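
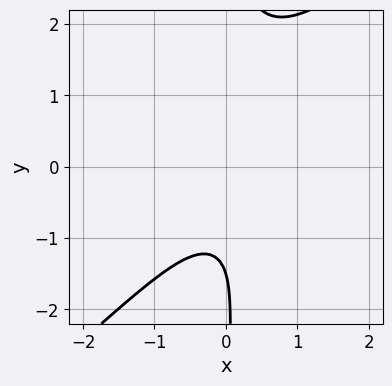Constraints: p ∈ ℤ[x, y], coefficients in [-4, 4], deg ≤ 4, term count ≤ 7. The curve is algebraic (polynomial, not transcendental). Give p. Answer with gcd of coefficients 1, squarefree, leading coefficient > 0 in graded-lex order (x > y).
2*x^2*y^2 - 2*x*y^3 + 3*x^2 + 2*y + 3

1. deg p = 4. A generic line meets the curve in up to 4 points.
2. From the axis intercepts and sections: it misses every integer gridline on the x-axis.
3. These observations pin down the coefficients.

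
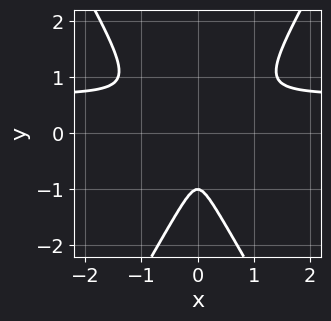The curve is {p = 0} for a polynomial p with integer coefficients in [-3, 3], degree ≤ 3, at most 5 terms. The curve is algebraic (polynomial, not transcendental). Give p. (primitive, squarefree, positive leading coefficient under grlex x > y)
(a) The degree is 3 — a generic line meets the curve in up to 3 points.
(b) Symmetries: it's symmetric under x → −x, forcing even powers of x.
(c) Reading off the gridlines: one y-axis crossing is at y = -1.
(d) Putting this together gives p.

3*x^2*y - y^3 - 2*x^2 - y^2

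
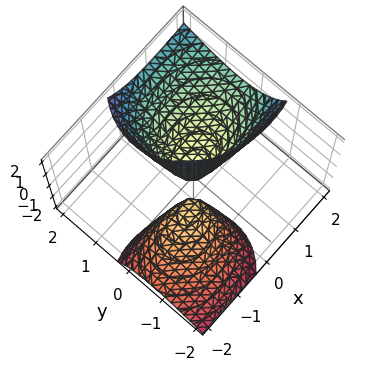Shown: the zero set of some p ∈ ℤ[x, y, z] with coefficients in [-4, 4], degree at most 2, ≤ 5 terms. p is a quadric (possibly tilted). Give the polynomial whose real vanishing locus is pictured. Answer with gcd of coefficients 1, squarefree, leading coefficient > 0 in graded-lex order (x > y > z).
2*x^2 - 3*x*z + 3*y^2 - 3*y*z - z

First, there are 2 components. Treating them together as one polynomial.
Then, the degree is 2 — no degree-1 surface has this shape.
Then, checking where it meets the axes: it meets the x-axis at x = 0 (among the integer gridlines); one y-axis crossing is at y = 0.
Finally, matching integer coefficients to the picture gives p.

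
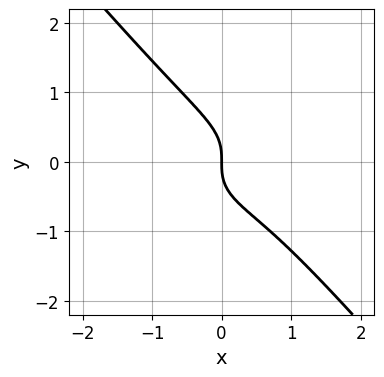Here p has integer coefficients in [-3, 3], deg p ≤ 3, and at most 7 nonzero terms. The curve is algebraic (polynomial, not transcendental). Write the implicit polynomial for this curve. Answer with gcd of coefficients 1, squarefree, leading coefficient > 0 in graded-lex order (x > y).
(a) deg p = 3.
(b) From the visible intercepts: one x-axis crossing is at x = 0; it crosses the y-axis at the gridline y = 0.
(c) These observations pin down the coefficients.

2*x^3 + 2*x*y^2 + 3*y^3 - x^2 + 2*x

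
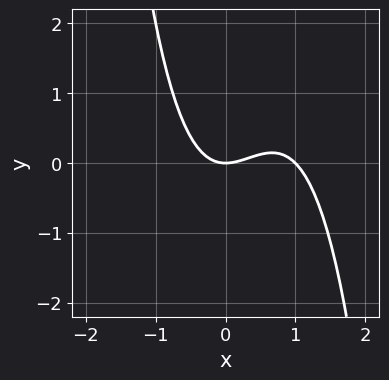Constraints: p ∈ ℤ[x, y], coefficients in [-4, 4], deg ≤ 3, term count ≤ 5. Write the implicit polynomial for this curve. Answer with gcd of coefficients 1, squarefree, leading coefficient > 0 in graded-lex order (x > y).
x^3 - x^2 + y

1. The degree is 3 — no degree-2 curve has this shape.
2. Observable constraints: among the integer gridlines, it crosses the x-axis at x ∈ {0, 1}; it crosses the y-axis at the gridline y = 0.
3. Putting this together gives p.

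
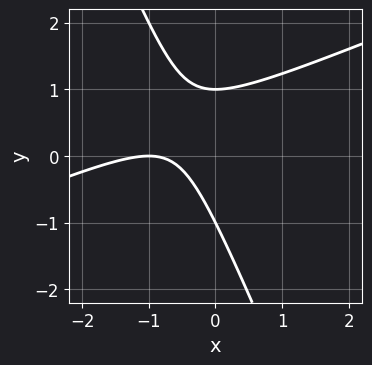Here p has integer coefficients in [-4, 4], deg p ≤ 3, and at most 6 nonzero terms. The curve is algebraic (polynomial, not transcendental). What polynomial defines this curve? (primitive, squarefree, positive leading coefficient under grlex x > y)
x^2 - 2*x*y - y^2 + 2*x + 1

First, the degree is 2 — no degree-1 curve has this shape.
Next, reading off the gridlines: it crosses the x-axis at the gridline x = -1; the y-axis gridline crossings are at y ∈ {-1, 1}.
Finally, putting this together gives p.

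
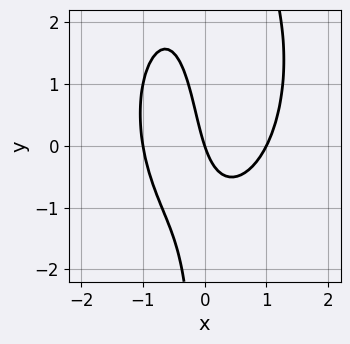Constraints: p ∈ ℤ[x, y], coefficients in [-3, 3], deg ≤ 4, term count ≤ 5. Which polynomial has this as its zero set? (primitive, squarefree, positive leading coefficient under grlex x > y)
3*x^3 + x*y^2 - 2*x*y - 3*x - y

(a) deg p = 3. The shape is more complex than any degree-2 curve.
(b) Reading off the gridlines: among the integer gridlines, it crosses the x-axis at x ∈ {-1, 0, 1}; one y-axis crossing is at y = 0.
(c) Assembling these constraints gives the stated polynomial.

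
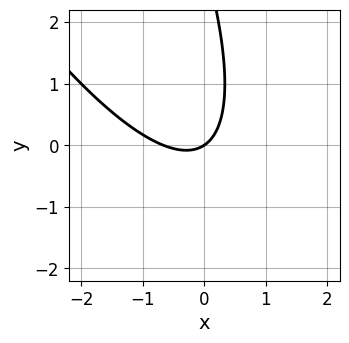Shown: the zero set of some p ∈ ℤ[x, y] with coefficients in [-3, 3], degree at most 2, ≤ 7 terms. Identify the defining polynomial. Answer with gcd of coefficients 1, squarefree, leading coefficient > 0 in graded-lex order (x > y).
First, deg p = 2.
Then, reading off the gridlines: it crosses the x-axis at the gridline x = 0; it meets the y-axis at y = 0 (among the integer gridlines).
Finally, putting this together gives p.

3*x^2 + 3*x*y + y^2 + 2*x - 3*y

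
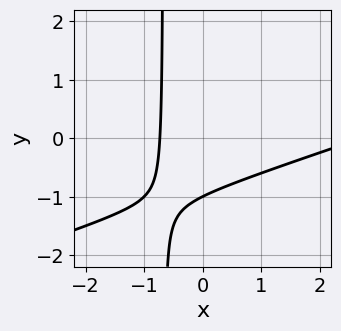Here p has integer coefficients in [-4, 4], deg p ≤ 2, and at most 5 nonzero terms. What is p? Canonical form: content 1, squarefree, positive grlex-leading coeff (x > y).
(a) deg p = 2.
(b) Observable constraints: it crosses the y-axis at the gridline y = -1.
(c) Matching integer coefficients to the picture gives p.

x^2 - 3*x*y - 2*x - 2*y - 2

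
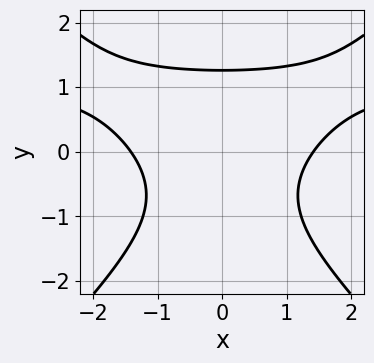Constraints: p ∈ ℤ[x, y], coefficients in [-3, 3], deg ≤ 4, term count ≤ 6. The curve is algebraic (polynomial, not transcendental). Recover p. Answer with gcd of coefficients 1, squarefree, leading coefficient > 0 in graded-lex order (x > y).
x^2*y - y^3 - x^2 + 2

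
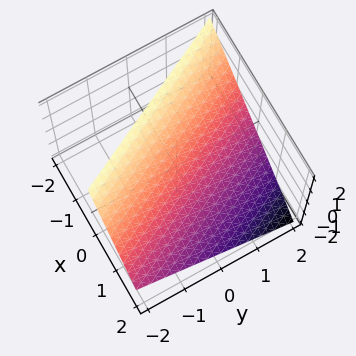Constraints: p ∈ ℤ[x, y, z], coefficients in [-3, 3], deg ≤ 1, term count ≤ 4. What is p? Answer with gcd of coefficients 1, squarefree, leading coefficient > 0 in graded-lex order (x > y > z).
First, degree: every cross-section is a straight line — this is a plane, so deg p = 1.
Next, against the integer gridlines: one y-axis crossing is at y = 2; it meets the x-axis at x = 1 (among the integer gridlines); it meets the z-axis at z = 1 (among the integer gridlines).
Finally, these observations pin down the coefficients.

2*x + y + 2*z - 2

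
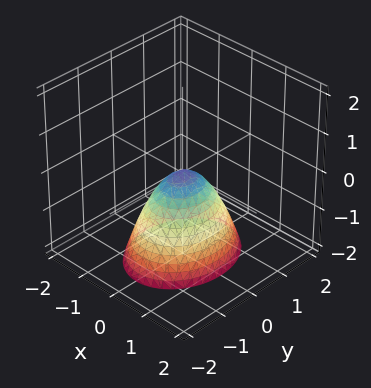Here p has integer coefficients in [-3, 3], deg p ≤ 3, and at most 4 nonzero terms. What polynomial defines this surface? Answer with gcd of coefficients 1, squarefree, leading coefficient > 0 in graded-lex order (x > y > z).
3*x^2 + 2*y^2 + 2*z

(a) Degree: a paraboloid; a quadric, so deg p = 2.
(b) Symmetries: the x ↦ −x reflection is a symmetry, so x appears only in even powers; it's symmetric under y → −y, forcing even powers of y.
(c) Checking where it meets the axes: it meets the y-axis at y = 0 (among the integer gridlines); it crosses the z-axis at the gridline z = 0.
(d) Fitting integer coefficients to these (and the overall shape) gives p.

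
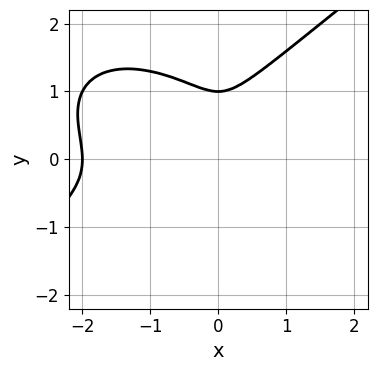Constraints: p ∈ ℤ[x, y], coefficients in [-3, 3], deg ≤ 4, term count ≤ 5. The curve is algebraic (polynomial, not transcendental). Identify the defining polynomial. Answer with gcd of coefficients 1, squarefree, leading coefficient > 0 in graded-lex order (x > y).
(a) Degree: a generic line meets the curve in up to 3 points, so deg p = 3.
(b) From the visible intercepts: it meets the y-axis at y = 1 (among the integer gridlines); it meets the x-axis at x = -2 (among the integer gridlines).
(c) These observations pin down the coefficients.

x^3 - 2*y^3 + 2*x^2 + 2*y^2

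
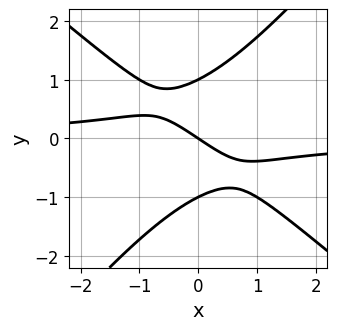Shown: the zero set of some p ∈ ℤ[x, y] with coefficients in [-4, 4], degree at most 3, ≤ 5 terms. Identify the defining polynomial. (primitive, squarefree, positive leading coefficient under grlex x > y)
3*x^2*y + x*y^2 - 3*y^3 + 2*x + 3*y

(a) deg p = 3.
(b) From the visible intercepts: it meets the x-axis at x = 0 (among the integer gridlines); among the integer gridlines, it crosses the y-axis at y ∈ {-1, 0, 1}.
(c) These observations pin down the coefficients.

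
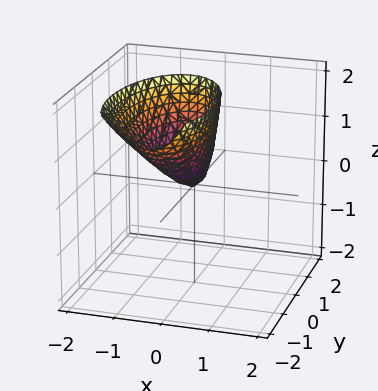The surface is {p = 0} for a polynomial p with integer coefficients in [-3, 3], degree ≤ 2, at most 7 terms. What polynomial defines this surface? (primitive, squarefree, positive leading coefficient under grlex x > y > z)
(a) Degree: a generic line meets the surface in up to 2 points, so deg p = 2.
(b) From the visible intercepts: one x-axis crossing is at x = 0; it crosses the y-axis at the gridline y = 0; it crosses the z-axis at the gridline z = 0.
(c) Putting this together gives p.

3*x^2 + x*z + y^2 + y*z - z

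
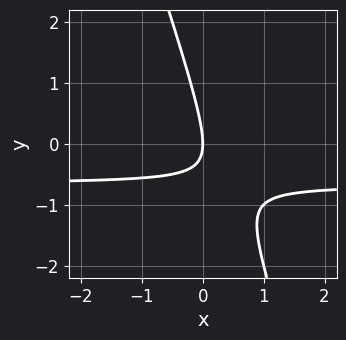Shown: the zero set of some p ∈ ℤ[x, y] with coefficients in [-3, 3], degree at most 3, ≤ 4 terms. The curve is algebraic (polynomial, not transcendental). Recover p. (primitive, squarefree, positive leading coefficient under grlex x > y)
(a) Degree: the shape is more complex than any degree-1 curve, so deg p = 2.
(b) From the visible intercepts: it meets the x-axis at x = 0 (among the integer gridlines); it crosses the y-axis at the gridline y = 0.
(c) The integer polynomial consistent with all of this is the stated p.

3*x*y + y^2 + 2*x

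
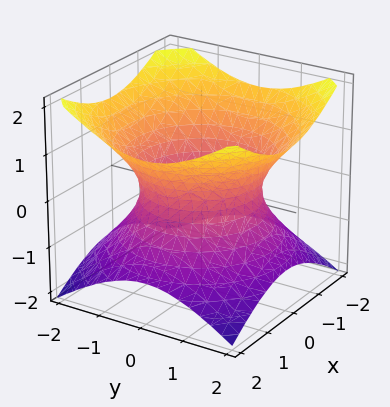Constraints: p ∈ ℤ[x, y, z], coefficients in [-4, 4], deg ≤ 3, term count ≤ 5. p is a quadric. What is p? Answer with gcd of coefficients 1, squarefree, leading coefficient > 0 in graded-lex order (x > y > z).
2*x^2 + 2*y^2 - 3*z^2 - 3

1. deg p = 2. One connected sheet with a waist; a quadric.
2. Symmetries: rotational symmetry about the z-axis ⇒ p depends on x, y only through x² + y²; it's symmetric under z → −z, forcing even powers of z.
3. Reading off the gridlines: a circular section at z = -1 has radius between 1 and 2; the surface avoids every integer z-axis point in the box.
4. Together with the visible shape, these determine p as stated.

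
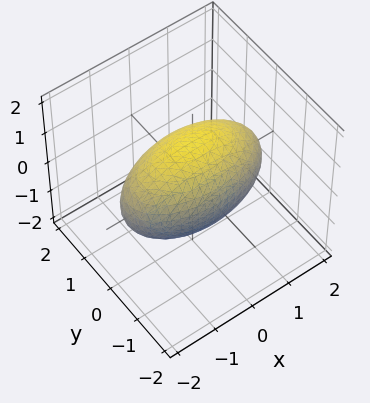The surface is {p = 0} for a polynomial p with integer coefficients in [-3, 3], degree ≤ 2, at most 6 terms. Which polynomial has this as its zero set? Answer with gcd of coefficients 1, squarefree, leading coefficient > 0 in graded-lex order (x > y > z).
1. The degree is 2 — a closed, bounded, convex surface; a quadric.
2. Symmetries: the y ↦ −y reflection is a symmetry, so y appears only in even powers; mirror symmetry x ↦ −x ⇒ only even powers of x; it's symmetric under z → −z, forcing even powers of z.
3. Checking where it meets the axes: among the integer gridlines, it crosses the y-axis at y ∈ {-1, 1}.
4. Putting this together gives p.

x^2 + 3*y^2 + 2*z^2 - 3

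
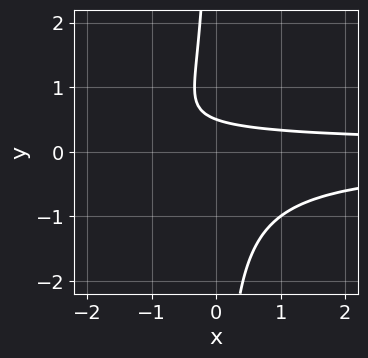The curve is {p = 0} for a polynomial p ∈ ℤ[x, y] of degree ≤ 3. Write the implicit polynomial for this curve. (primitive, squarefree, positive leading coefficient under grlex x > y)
3*x*y^2 + 2*y - 1

(a) The degree is 3 — a generic line meets the curve in up to 3 points.
(b) From the axis intercepts and sections: the curve avoids every integer x-axis point in the box.
(c) These observations pin down the coefficients.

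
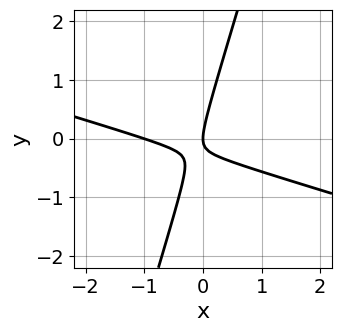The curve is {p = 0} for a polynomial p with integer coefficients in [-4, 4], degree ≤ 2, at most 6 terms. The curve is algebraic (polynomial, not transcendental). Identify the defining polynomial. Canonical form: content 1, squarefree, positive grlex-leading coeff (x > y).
1. Degree: no degree-1 curve has this shape, so deg p = 2.
2. Observable constraints: it crosses the y-axis at the gridline y = 0; among the integer gridlines, it crosses the x-axis at x ∈ {-1, 0}.
3. Matching integer coefficients to the picture gives p.

x^2 + 3*x*y - y^2 + x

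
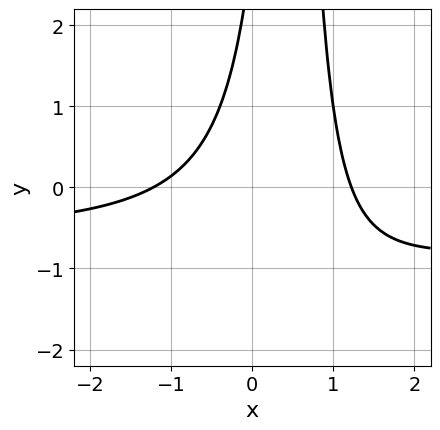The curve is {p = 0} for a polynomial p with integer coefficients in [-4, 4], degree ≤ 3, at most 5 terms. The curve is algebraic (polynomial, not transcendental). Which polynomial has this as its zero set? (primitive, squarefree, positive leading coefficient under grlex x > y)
3*x^2*y + 2*x^2 - 3*x*y + y - 3

Degree: a generic line meets the curve in up to 3 points, so deg p = 3.
Observable constraints: no y-intercept at any integer in the box.
Assembling these constraints gives the stated polynomial.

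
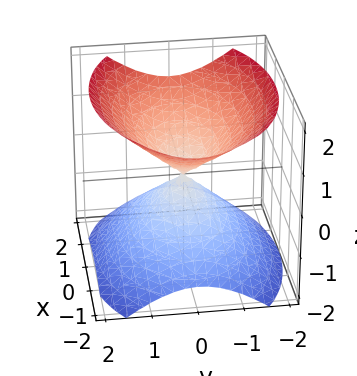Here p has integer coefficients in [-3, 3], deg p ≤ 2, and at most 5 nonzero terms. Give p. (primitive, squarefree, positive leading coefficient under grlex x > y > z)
1. The picture has 2 separate pieces.
2. deg p = 2.
3. Symmetries: the z ↦ −z reflection is a symmetry, so z appears only in even powers; mirror symmetry x ↦ −x ⇒ only even powers of x; it's symmetric under y → −y, forcing even powers of y.
4. Observable constraints: it crosses the z-axis at the gridline z = 0; one x-axis crossing is at x = 0; it meets the y-axis at y = 0 (among the integer gridlines).
5. Putting this together gives p.

x^2 + 2*y^2 - 2*z^2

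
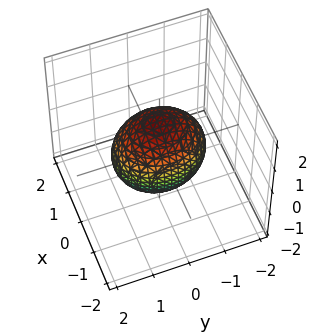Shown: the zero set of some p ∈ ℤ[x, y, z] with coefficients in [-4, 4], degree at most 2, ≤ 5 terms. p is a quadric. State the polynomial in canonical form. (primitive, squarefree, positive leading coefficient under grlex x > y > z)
3*x^2 + 2*y^2 + 2*z^2 - 3

1. The degree is 2 — bounded and convex; a quadric.
2. Symmetries: it's symmetric under x → −x, forcing even powers of x; the y ↦ −y reflection is a symmetry, so y appears only in even powers; the z ↦ −z reflection is a symmetry, so z appears only in even powers.
3. Against the integer gridlines: among the integer gridlines, it crosses the x-axis at x ∈ {-1, 1}.
4. Putting this together gives p.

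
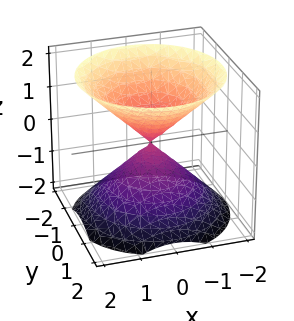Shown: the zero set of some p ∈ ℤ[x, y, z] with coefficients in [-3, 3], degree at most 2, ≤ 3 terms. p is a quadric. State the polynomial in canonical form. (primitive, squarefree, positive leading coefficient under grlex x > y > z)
First, I count 2 distinct pieces. Treating them together as one polynomial.
Then, deg p = 2. A double cone through the origin; a quadric.
Then, symmetries: the z ↦ −z reflection is a symmetry, so z appears only in even powers; every cross-section ⟂ z is a circle, so x, y appear only via x² + y².
Next, from the axis intercepts and sections: a circular section at z = 1 has radius exactly 1; one z-axis crossing is at z = 0; one y-axis crossing is at y = 0.
Finally, these observations pin down the coefficients.

x^2 + y^2 - z^2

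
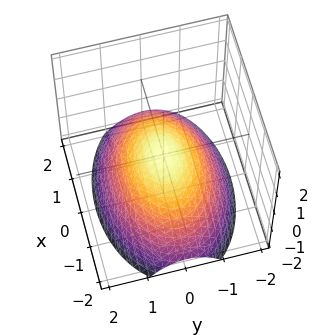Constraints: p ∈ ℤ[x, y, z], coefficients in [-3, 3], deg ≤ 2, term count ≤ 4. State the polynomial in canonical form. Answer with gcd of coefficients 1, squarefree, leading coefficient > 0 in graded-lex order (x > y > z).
x^2 + 2*y^2 + 3*z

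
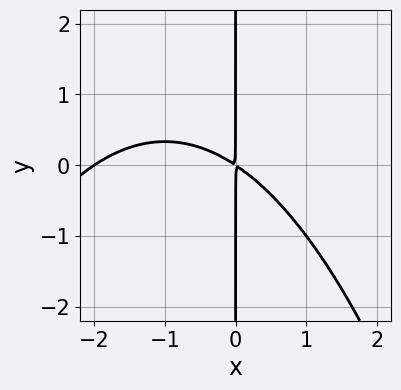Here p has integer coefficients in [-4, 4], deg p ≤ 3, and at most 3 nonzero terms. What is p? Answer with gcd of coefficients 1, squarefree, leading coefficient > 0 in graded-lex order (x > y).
x^3 + 2*x^2 + 3*x*y

1. Degree: no degree-2 curve has this shape, so deg p = 3.
2. Observable constraints: every point of the y-axis in the box is on the curve; it crosses the x-axis at the gridline x = -2.
3. Matching integer coefficients to the picture gives p.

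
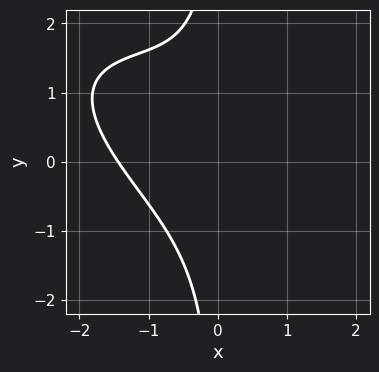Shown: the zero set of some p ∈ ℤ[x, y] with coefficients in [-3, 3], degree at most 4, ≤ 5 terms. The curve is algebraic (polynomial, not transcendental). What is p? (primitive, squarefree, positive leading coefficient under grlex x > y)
1. Degree: the shape is more complex than any degree-2 curve, so deg p = 3.
2. Against the integer gridlines: no y-intercept at any integer in the box.
3. Together with the visible shape, these determine p as stated.

x^3 + 2*x^2*y + 2*x*y^2 + 3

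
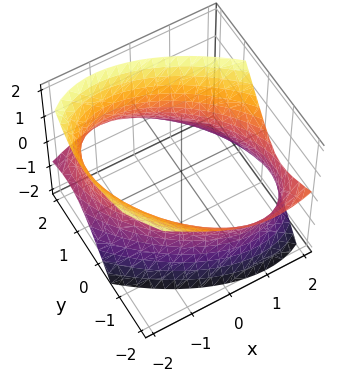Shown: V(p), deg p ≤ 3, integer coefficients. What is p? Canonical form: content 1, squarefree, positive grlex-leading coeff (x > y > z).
x^2 + x*y + y^2 + y*z - z^2 - 3

First, deg p = 2. The shape is more complex than any degree-1 surface.
Then, from the axis intercepts and sections: no z-intercept at any integer in the box.
Finally, putting this together gives p.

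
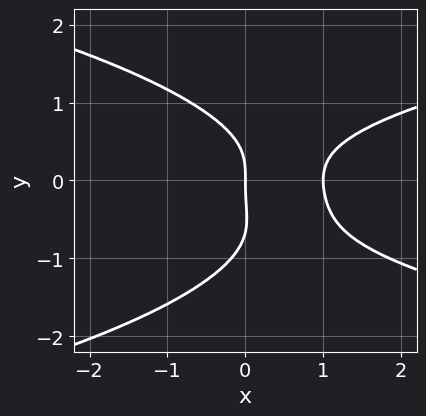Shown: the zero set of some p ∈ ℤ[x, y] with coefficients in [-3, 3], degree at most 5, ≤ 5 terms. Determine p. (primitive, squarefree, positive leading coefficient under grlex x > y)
The degree is 4 — a generic line meets the curve in up to 4 points.
From the visible intercepts: it crosses the y-axis at the gridline y = 0; the x-axis gridline crossings are at x ∈ {0, 1}.
Matching integer coefficients to the picture gives p.

3*y^4 + 2*x*y^2 + 2*y^3 - 3*x^2 + 3*x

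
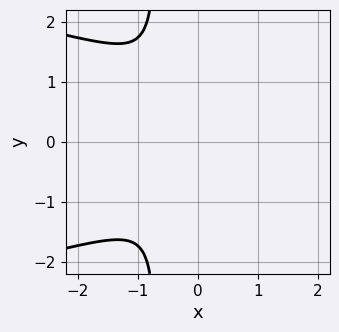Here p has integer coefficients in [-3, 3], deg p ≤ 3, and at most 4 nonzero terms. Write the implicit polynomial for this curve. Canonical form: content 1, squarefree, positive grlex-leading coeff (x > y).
The degree is 3 — a generic line meets the curve in up to 3 points.
Symmetries: the y ↦ −y reflection is a symmetry, so y appears only in even powers.
Matching integer coefficients to the picture gives p.

3*x*y^2 + 3*x^2 + 2*y^2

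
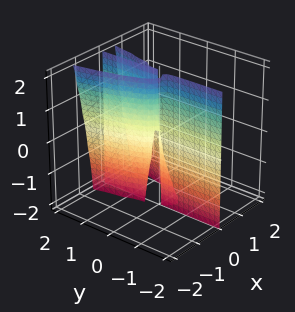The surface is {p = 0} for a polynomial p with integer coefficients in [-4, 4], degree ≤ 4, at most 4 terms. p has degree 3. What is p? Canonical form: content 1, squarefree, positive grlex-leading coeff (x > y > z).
The degree is 3 — the shape is more complex than any degree-2 surface.
Observable constraints: every point of the z-axis in the box is on the surface; it meets the x-axis at x = 0 (among the integer gridlines); the visible y-axis segment lies entirely on the surface.
Fitting integer coefficients to these (and the overall shape) gives p.

3*x^3 + x^2*z - x*y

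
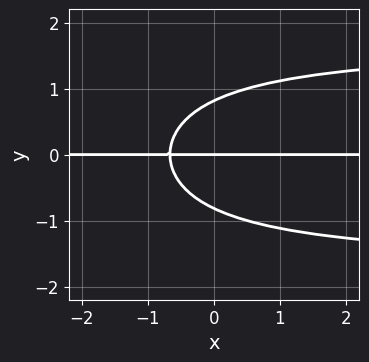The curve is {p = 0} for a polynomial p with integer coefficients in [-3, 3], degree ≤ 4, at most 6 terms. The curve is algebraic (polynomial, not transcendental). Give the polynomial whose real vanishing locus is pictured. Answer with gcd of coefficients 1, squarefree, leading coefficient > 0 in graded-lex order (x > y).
deg p = 4. No degree-3 curve has this shape.
Against the integer gridlines: one y-axis crossing is at y = 0; the visible x-axis segment lies entirely on the curve.
Together with the visible shape, these determine p as stated.

x*y^3 + 3*y^3 - 3*x*y - 2*y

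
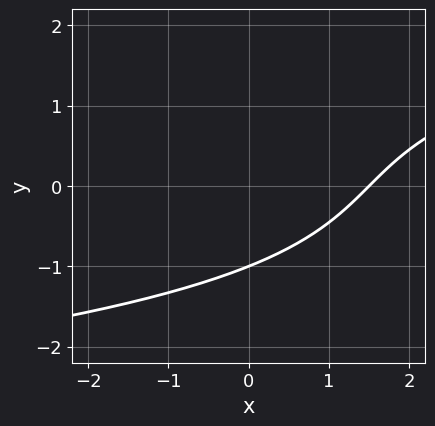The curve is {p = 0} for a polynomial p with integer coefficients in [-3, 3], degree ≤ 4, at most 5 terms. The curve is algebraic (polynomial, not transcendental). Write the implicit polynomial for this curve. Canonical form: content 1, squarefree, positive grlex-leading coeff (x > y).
y^3 - 2*x + 2*y + 3

(a) deg p = 3. The shape is more complex than any degree-2 curve.
(b) From the axis intercepts and sections: it crosses the y-axis at the gridline y = -1.
(c) Fitting integer coefficients to these (and the overall shape) gives p.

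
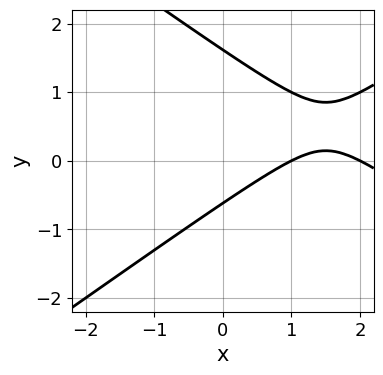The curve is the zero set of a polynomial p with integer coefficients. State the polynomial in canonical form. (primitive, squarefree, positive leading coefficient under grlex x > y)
deg p = 2.
Against the integer gridlines: the x-axis gridline crossings are at x ∈ {1, 2}.
Matching integer coefficients to the picture gives p.

x^2 - 2*y^2 - 3*x + 2*y + 2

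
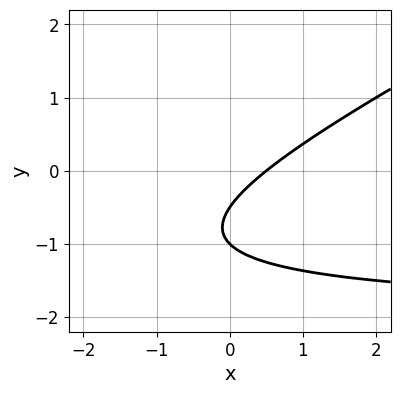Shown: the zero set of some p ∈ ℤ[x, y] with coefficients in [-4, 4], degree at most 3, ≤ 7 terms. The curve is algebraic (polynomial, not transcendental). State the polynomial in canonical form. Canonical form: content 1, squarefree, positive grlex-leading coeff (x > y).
x*y - 2*y^2 + 2*x - 3*y - 1

(a) The degree is 2 — the shape is more complex than any degree-1 curve.
(b) Against the integer gridlines: it crosses the y-axis at the gridline y = -1.
(c) Matching integer coefficients to the picture gives p.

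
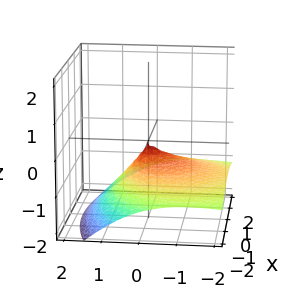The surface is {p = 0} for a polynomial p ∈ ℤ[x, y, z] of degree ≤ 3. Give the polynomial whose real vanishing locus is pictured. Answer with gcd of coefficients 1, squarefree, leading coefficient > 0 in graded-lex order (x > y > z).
The degree is 3 — the shape is more complex than any degree-2 surface.
Reading off the gridlines: it meets the x-axis at x = 0 (among the integer gridlines); it crosses the y-axis at the gridline y = 0; one z-axis crossing is at z = 0.
Fitting integer coefficients to these (and the overall shape) gives p.

2*y*z^2 + 2*z^3 + x^2 + y^2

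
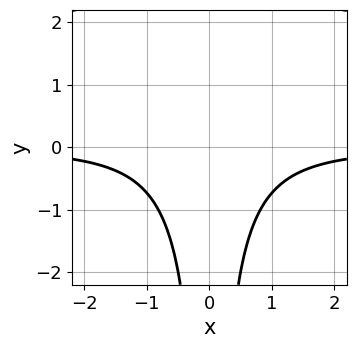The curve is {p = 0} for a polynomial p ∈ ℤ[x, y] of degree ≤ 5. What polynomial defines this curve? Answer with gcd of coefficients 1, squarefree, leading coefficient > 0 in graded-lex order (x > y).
(a) Degree: the shape is more complex than any degree-3 curve, so deg p = 4.
(b) Symmetries: mirror symmetry x ↦ −x ⇒ only even powers of x.
(c) From the axis intercepts and sections: the curve avoids every integer x-axis point in the box; it misses every integer gridline on the y-axis.
(d) Together with the visible shape, these determine p as stated.

x^2*y^2 - 2*x^2*y - 2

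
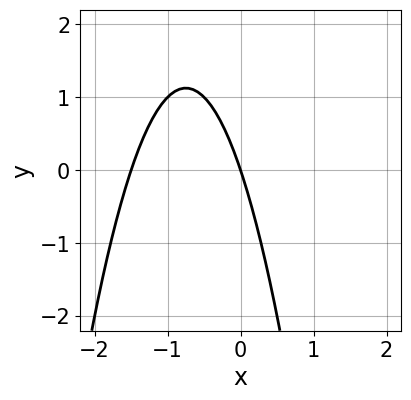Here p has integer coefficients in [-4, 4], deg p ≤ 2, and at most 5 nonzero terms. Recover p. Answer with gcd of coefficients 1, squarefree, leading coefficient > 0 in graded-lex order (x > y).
2*x^2 + 3*x + y

First, deg p = 2.
Then, reading off the gridlines: it crosses the x-axis at the gridline x = 0; it meets the y-axis at y = 0 (among the integer gridlines).
Finally, solving for integer coefficients yields p as stated.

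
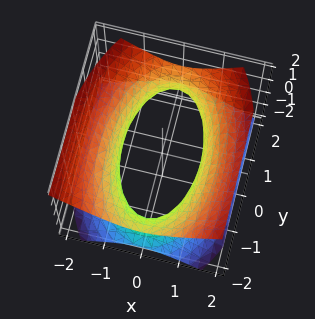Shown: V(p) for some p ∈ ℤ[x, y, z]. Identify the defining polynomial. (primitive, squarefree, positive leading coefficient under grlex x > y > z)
The degree is 2 — no degree-1 surface has this shape.
From the visible intercepts: among the integer gridlines, it crosses the x-axis at x ∈ {-1, 1}; no z-intercept at any integer in the box.
Fitting integer coefficients to these (and the overall shape) gives p.

3*x^2 + y^2 + y*z - 3*z^2 - 3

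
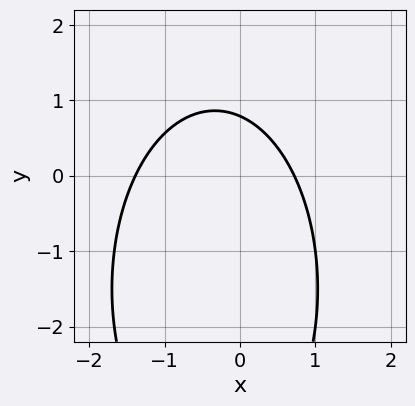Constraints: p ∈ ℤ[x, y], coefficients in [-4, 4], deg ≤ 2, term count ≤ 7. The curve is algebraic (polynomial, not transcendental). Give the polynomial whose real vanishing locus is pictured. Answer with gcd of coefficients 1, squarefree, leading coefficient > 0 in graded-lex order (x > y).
1. deg p = 2. No degree-1 curve has this shape.
2. The integer polynomial consistent with all of this is the stated p.

3*x^2 + y^2 + 2*x + 3*y - 3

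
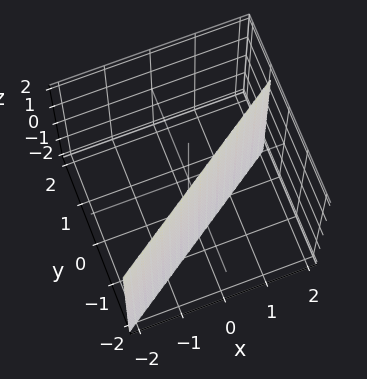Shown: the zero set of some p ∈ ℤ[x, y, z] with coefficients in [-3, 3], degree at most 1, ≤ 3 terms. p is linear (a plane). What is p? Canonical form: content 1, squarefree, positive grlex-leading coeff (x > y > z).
First, deg p = 1. Every cross-section is a straight line — this is a plane.
Next, reading off the gridlines: no z-intercept at any integer in the box; it meets the x-axis at x = 1 (among the integer gridlines).
Finally, assembling these constraints gives the stated polynomial.

2*x - 3*y - 2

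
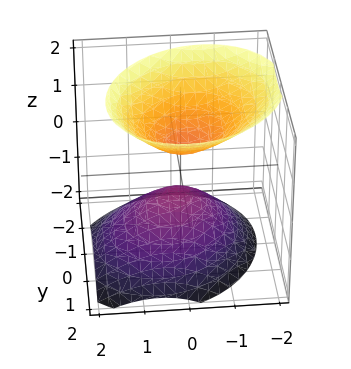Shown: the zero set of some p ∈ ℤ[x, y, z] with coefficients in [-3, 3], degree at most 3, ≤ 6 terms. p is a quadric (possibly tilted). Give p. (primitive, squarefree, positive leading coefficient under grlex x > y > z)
3*x^2 - x*y + x*z + 3*y^2 - 3*z^2 + 1

I count 2 distinct pieces. They look like related sheets of one shape, so recover p as a whole.
The degree is 2 — a generic line meets the surface in up to 2 points.
Reading off the gridlines: the surface avoids every integer x-axis point in the box; the surface avoids every integer y-axis point in the box.
These observations pin down the coefficients.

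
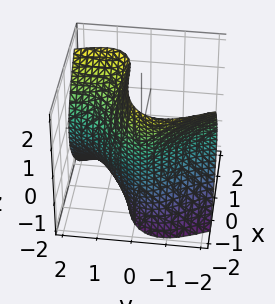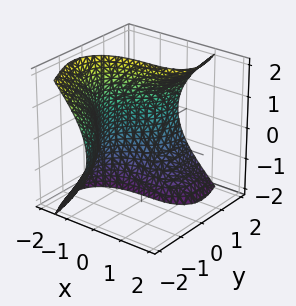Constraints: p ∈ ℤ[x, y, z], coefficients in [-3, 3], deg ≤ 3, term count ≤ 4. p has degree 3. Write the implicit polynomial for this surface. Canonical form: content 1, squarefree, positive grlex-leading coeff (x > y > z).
x^3 + 3*x*y^2 - 2*y*z^2 + 3

(a) The degree is 3 — the shape is more complex than any degree-2 surface.
(b) Reading off the gridlines: the surface avoids every integer y-axis point in the box; it misses every integer gridline on the z-axis.
(c) Solving for integer coefficients yields p as stated.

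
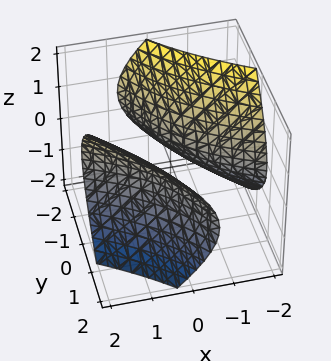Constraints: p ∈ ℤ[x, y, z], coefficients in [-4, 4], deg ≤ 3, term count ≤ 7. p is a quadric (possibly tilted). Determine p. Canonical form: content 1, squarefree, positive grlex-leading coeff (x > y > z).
1. There are 2 components.
2. Degree: the shape is more complex than any degree-1 surface, so deg p = 2.
3. Reading off the gridlines: among the integer gridlines, it crosses the y-axis at y ∈ {-1, 1}; the surface avoids every integer z-axis point in the box; the x-axis gridline crossings are at x ∈ {-1, 1}.
4. Solving for integer coefficients yields p as stated.

x^2 + 3*x*y + y^2 - y*z - 2*z^2 - 1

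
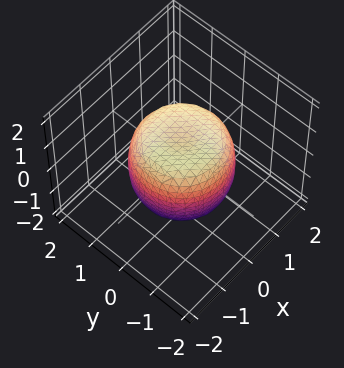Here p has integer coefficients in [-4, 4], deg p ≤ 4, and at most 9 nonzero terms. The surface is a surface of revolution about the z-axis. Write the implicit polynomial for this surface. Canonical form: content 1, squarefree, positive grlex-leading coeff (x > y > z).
(a) The degree is 4 — no degree-3 surface has this shape.
(b) By symmetry, the z-axis is an axis of rotation, so x and y enter only as x² + y².
(c) From the axis intercepts and sections: a circular section at z = -1 has radius exactly 1; the z-axis gridline crossings are at z ∈ {-1, 1}.
(d) Putting this together gives p.

x^4 + 2*x^2*y^2 + y^4 - x^2 - y^2 + z^2 - 1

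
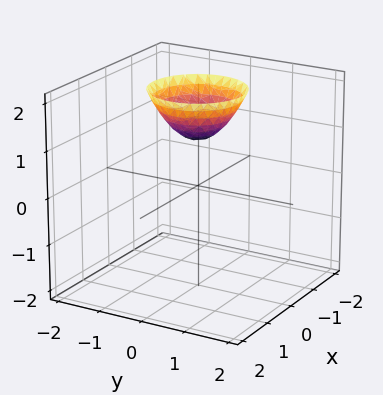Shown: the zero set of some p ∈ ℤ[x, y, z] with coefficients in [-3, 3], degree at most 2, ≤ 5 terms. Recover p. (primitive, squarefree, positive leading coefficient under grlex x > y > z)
x^2 + y^2 - z + 1

The degree is 2 — a generic line meets the surface in up to 2 points.
Symmetries: the z-axis is an axis of rotation, so x and y enter only as x² + y².
Reading off the gridlines: the surface avoids every integer x-axis point in the box; no y-intercept at any integer in the box; a circular section at z = 2 has radius exactly 1.
Putting this together gives p. Check: (0, 0, 1) on the z-axis lies on the surface, and p(0, 0, 1) = 0. ✓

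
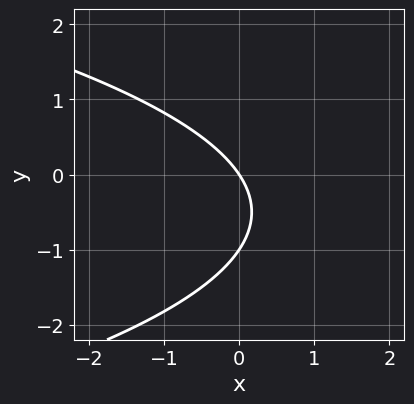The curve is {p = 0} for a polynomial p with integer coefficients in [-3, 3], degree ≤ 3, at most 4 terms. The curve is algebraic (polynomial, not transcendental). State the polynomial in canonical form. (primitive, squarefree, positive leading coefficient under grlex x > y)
2*y^2 + 3*x + 2*y

Degree: the shape is more complex than any degree-1 curve, so deg p = 2.
Checking where it meets the axes: the y-axis gridline crossings are at y ∈ {-1, 0}; it meets the x-axis at x = 0 (among the integer gridlines).
These observations pin down the coefficients.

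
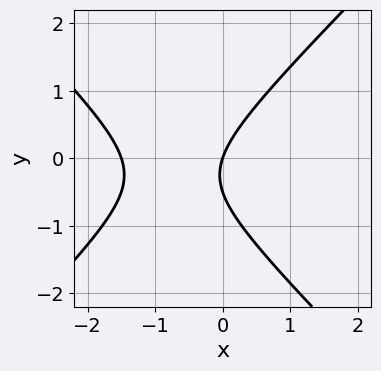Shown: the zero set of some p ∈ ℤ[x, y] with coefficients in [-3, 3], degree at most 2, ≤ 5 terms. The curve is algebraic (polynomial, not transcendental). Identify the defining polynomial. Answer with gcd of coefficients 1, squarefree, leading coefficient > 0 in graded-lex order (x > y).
(a) Degree: no degree-1 curve has this shape, so deg p = 2.
(b) From the axis intercepts and sections: one y-axis crossing is at y = 0; it crosses the x-axis at the gridline x = 0.
(c) Assembling these constraints gives the stated polynomial.

2*x^2 - 2*y^2 + 3*x - y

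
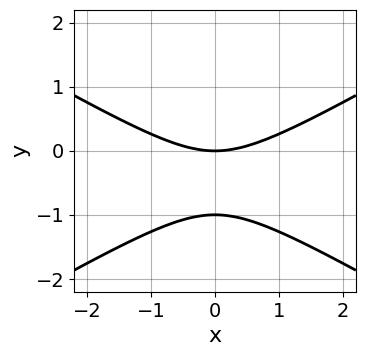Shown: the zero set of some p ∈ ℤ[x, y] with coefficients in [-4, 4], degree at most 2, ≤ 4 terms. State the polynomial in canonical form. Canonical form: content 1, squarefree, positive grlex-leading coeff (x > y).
x^2 - 3*y^2 - 3*y

(a) Degree: the shape is more complex than any degree-1 curve, so deg p = 2.
(b) Symmetries: mirror symmetry x ↦ −x ⇒ only even powers of x.
(c) Reading off the gridlines: it meets the x-axis at x = 0 (among the integer gridlines); among the integer gridlines, it crosses the y-axis at y ∈ {-1, 0}.
(d) Putting this together gives p.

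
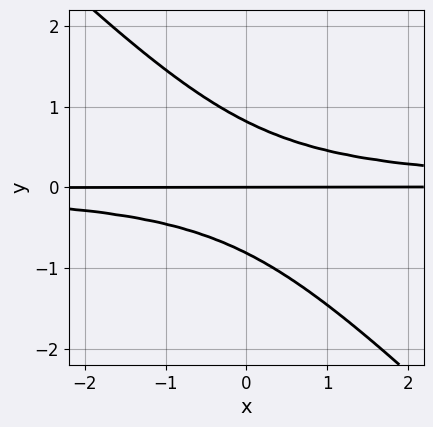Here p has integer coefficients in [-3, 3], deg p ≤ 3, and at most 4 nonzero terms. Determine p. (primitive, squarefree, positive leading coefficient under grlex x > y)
(a) The degree is 3 — a generic line meets the curve in up to 3 points.
(b) Against the integer gridlines: every point of the x-axis in the box is on the curve; it crosses the y-axis at the gridline y = 0.
(c) The integer polynomial consistent with all of this is the stated p.

3*x*y^2 + 3*y^3 - 2*y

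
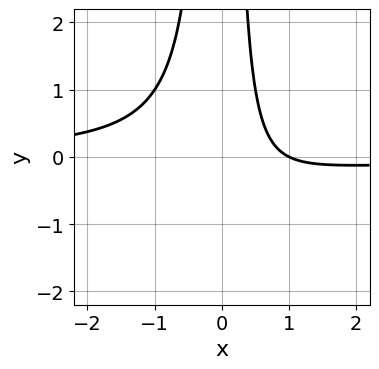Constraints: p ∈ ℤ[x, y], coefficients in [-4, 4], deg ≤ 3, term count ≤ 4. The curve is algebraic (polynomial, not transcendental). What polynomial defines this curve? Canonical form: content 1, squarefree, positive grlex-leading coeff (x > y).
(a) Degree: no degree-2 curve has this shape, so deg p = 3.
(b) From the visible intercepts: the curve avoids every integer y-axis point in the box; it crosses the x-axis at the gridline x = 1.
(c) Matching integer coefficients to the picture gives p.

2*x^2*y + x - 1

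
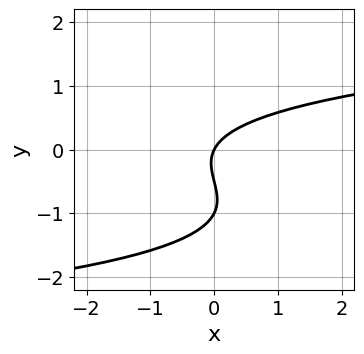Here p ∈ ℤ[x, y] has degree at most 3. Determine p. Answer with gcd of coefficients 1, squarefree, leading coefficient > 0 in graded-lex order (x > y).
2*y^3 + 3*y^2 - 2*x + y

First, degree: a generic line meets the curve in up to 3 points, so deg p = 3.
Then, from the visible intercepts: it crosses the x-axis at the gridline x = 0; the y-axis gridline crossings are at y ∈ {-1, 0}.
Finally, together with the visible shape, these determine p as stated.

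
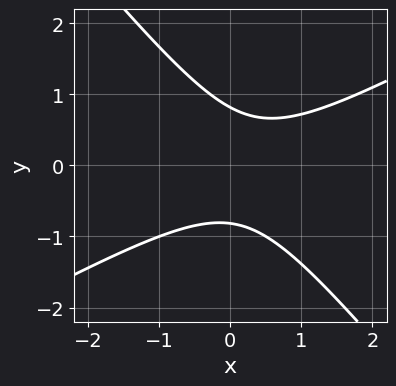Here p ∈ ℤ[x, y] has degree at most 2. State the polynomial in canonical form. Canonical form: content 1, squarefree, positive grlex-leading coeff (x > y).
The degree is 2 — the shape is more complex than any degree-1 curve.
Observable constraints: no x-intercept at any integer in the box.
The integer polynomial consistent with all of this is the stated p.

2*x^2 - 2*x*y - 3*y^2 - x + 2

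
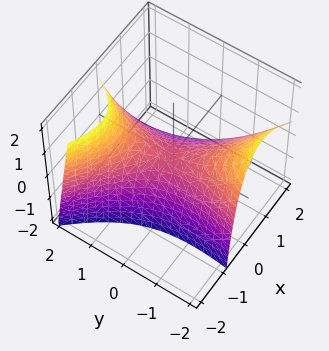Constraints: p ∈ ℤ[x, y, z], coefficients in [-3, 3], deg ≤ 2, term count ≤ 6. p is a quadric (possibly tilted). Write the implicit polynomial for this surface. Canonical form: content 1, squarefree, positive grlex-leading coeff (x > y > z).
1. Degree: no degree-1 surface has this shape, so deg p = 2.
2. Reading off the gridlines: it crosses the z-axis at the gridline z = 0; it meets the x-axis at x = 0 (among the integer gridlines); it meets the y-axis at y = 0 (among the integer gridlines).
3. Matching integer coefficients to the picture gives p.

3*x^2 + 3*x*y + 2*x*z - y^2 + 3*z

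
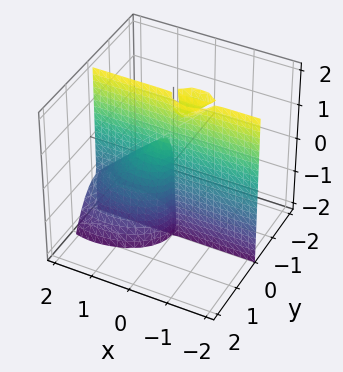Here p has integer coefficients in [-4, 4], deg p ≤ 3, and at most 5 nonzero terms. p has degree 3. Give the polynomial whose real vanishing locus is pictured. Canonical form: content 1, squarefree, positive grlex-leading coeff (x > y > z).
1. I count 3 distinct pieces.
2. deg p = 3.
3. Reading off the gridlines: every point of the x-axis in the box is on the surface; one y-axis crossing is at y = 0; every point of the z-axis in the box is on the surface.
4. These observations pin down the coefficients.

x^2*y + x*y*z + 2*y^3 - x*y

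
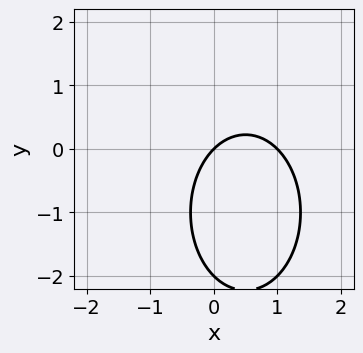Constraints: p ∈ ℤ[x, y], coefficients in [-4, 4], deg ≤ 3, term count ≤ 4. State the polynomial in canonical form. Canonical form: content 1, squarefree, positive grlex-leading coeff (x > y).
2*x^2 + y^2 - 2*x + 2*y

Degree: a generic line meets the curve in up to 2 points, so deg p = 2.
Checking where it meets the axes: the x-axis gridline crossings are at x ∈ {0, 1}; the y-axis gridline crossings are at y ∈ {-2, 0}.
The integer polynomial consistent with all of this is the stated p.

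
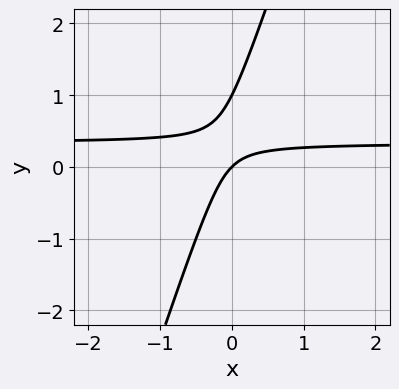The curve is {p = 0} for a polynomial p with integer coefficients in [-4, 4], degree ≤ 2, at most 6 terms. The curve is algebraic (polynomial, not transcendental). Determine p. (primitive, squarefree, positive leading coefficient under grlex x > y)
3*x*y - y^2 - x + y

1. deg p = 2. The shape is more complex than any degree-1 curve.
2. Observable constraints: it crosses the x-axis at the gridline x = 0; the y-axis gridline crossings are at y ∈ {0, 1}.
3. The integer polynomial consistent with all of this is the stated p.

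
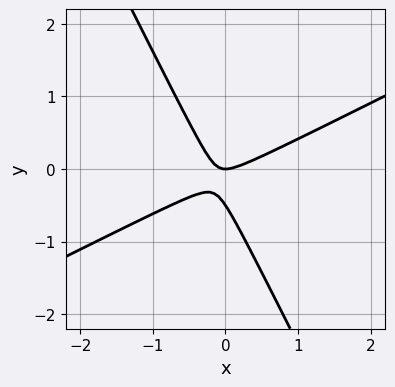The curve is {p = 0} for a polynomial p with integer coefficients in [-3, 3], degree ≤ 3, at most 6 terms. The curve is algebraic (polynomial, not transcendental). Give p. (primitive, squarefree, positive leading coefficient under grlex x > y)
2*x^2 - 3*x*y - 2*y^2 - y

(a) Degree: the shape is more complex than any degree-1 curve, so deg p = 2.
(b) Observable constraints: one y-axis crossing is at y = 0; it crosses the x-axis at the gridline x = 0.
(c) The integer polynomial consistent with all of this is the stated p.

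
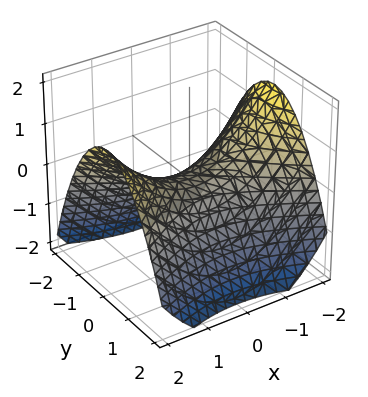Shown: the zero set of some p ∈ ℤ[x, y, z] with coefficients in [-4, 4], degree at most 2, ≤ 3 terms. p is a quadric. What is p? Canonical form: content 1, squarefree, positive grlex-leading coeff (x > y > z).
Degree: a hyperbolic paraboloid; a quadric, so deg p = 2.
Symmetries: mirror symmetry x ↦ −x ⇒ only even powers of x; it's symmetric under y → −y, forcing even powers of y.
From the axis intercepts and sections: it crosses the z-axis at the gridline z = 0; one x-axis crossing is at x = 0; it meets the y-axis at y = 0 (among the integer gridlines).
Assembling these constraints gives the stated polynomial.

x^2 - 2*y^2 - 3*z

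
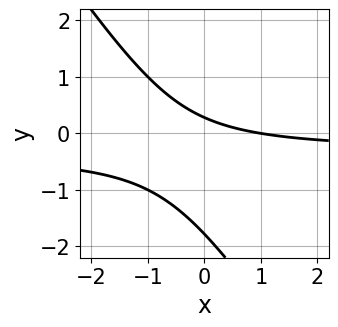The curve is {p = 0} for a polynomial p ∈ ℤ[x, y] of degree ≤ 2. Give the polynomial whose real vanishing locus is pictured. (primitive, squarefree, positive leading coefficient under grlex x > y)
3*x*y + 2*y^2 + x + 3*y - 1

(a) Degree: no degree-1 curve has this shape, so deg p = 2.
(b) Reading off the gridlines: one x-axis crossing is at x = 1.
(c) Together with the visible shape, these determine p as stated.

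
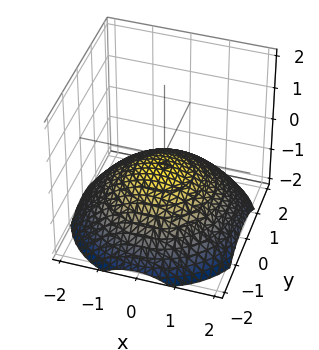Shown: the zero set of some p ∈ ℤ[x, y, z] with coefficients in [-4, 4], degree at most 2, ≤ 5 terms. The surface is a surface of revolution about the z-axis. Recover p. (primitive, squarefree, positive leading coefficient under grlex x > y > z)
1. The degree is 2 — the shape is more complex than any degree-1 surface.
2. By symmetry, the surface is invariant under rotation about z: p = q(x² + y², z).
3. From the visible intercepts: no y-intercept at any integer in the box; no x-intercept at any integer in the box.
4. These observations pin down the coefficients.

x^2 + y^2 + 3*z + 1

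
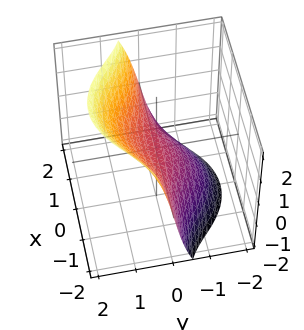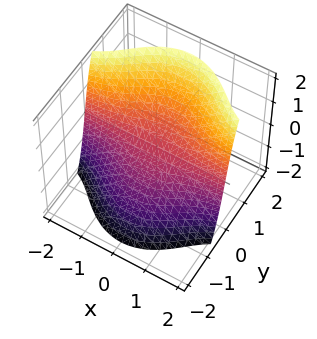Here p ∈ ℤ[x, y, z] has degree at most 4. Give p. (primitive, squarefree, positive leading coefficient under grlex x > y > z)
3*x^2*y + 2*y^3 - y*z^2 + 2*y - 3*z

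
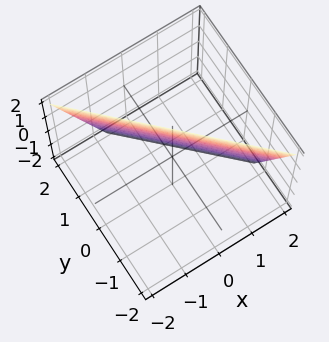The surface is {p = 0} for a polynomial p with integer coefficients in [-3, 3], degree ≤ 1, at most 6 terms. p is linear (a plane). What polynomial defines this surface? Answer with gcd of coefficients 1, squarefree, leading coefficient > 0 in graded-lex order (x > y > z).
3*x + 3*y + z - 2

Degree: every cross-section is a straight line — this is a plane, so deg p = 1.
Observable constraints: it meets the z-axis at z = 2 (among the integer gridlines).
These observations pin down the coefficients.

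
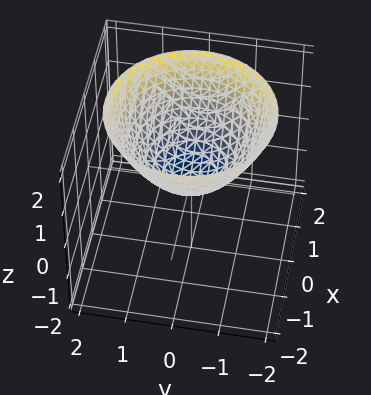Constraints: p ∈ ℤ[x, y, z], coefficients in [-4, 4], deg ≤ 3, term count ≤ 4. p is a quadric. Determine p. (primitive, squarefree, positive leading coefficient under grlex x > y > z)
2*x^2 + 2*y^2 - 3*z

The degree is 2 — a paraboloid; a quadric.
By symmetry, every cross-section ⟂ z is a circle, so x, y appear only via x² + y².
Observable constraints: it meets the y-axis at y = 0 (among the integer gridlines); a circular section at z = 2 has radius between 1 and 2; it crosses the x-axis at the gridline x = 0; it crosses the z-axis at the gridline z = 0.
Assembling these constraints gives the stated polynomial.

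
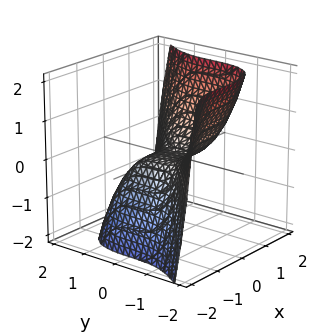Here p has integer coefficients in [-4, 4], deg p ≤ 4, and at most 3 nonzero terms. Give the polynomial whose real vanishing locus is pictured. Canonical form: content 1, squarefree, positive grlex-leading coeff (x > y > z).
The degree is 3 — the shape is more complex than any degree-2 surface.
Reading off the gridlines: it crosses the z-axis at the gridline z = 0; it crosses the y-axis at the gridline y = 0; it meets the x-axis at x = 0 (among the integer gridlines).
Fitting integer coefficients to these (and the overall shape) gives p.

x^3 - y^3 - 2*z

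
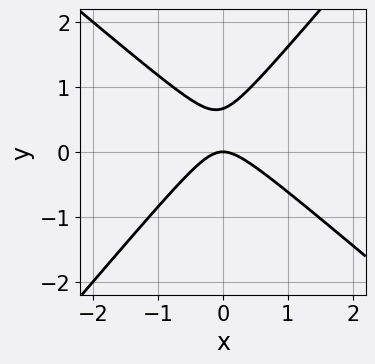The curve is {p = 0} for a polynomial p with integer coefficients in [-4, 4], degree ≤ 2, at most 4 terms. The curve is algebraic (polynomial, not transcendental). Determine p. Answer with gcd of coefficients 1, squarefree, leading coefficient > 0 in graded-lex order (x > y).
First, deg p = 2. No degree-1 curve has this shape.
Next, against the integer gridlines: it meets the x-axis at x = 0 (among the integer gridlines); it meets the y-axis at y = 0 (among the integer gridlines).
Finally, fitting integer coefficients to these (and the overall shape) gives p.

3*x^2 + x*y - 3*y^2 + 2*y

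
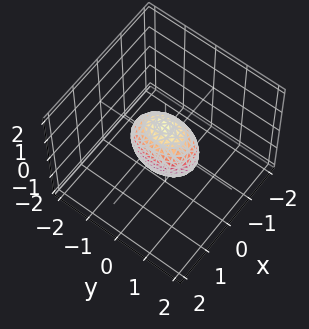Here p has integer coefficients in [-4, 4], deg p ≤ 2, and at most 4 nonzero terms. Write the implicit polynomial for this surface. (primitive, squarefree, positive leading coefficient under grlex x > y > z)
1. Degree: bounded and convex; a quadric, so deg p = 2.
2. Symmetries: mirror symmetry x ↦ −x ⇒ only even powers of x; the y ↦ −y reflection is a symmetry, so y appears only in even powers; mirror symmetry z ↦ −z ⇒ only even powers of z.
3. Checking where it meets the axes: the z-axis gridline crossings are at z ∈ {-1, 1}; the y-axis gridline crossings are at y ∈ {-1, 1}.
4. Matching integer coefficients to the picture gives p.

2*x^2 + y^2 + z^2 - 1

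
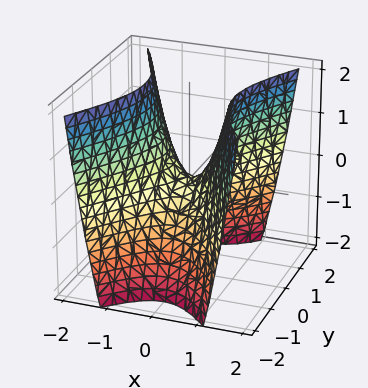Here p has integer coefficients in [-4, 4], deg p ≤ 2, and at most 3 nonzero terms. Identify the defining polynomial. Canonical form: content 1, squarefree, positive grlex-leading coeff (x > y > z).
First, degree: a hyperbolic paraboloid; a quadric, so deg p = 2.
Next, symmetries: mirror symmetry y ↦ −y ⇒ only even powers of y; it's symmetric under x → −x, forcing even powers of x.
Then, against the integer gridlines: it meets the x-axis at x = 0 (among the integer gridlines); it meets the z-axis at z = 0 (among the integer gridlines); it meets the y-axis at y = 0 (among the integer gridlines).
Finally, solving for integer coefficients yields p as stated.

2*x^2 - y^2 - z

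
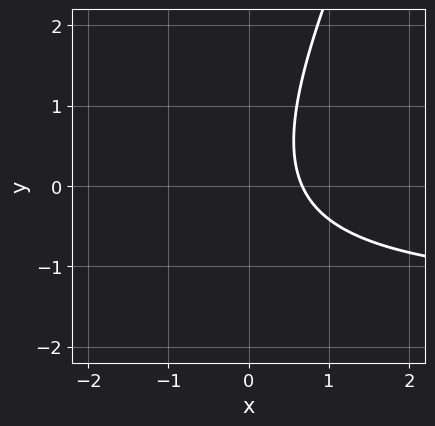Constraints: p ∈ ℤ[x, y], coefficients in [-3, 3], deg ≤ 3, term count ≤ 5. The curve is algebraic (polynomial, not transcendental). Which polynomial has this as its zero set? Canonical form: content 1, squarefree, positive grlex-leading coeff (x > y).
2*x*y - y^2 + 3*x - 2

1. The degree is 2 — the shape is more complex than any degree-1 curve.
2. From the visible intercepts: the curve avoids every integer y-axis point in the box.
3. Together with the visible shape, these determine p as stated.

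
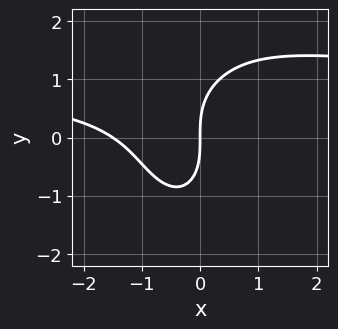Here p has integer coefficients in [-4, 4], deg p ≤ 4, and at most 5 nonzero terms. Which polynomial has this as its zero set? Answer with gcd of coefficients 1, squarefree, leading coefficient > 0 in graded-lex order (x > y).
2*x^2*y + y^3 - 2*x^2 - 3*x

1. Degree: a generic line meets the curve in up to 3 points, so deg p = 3.
2. Against the integer gridlines: it meets the y-axis at y = 0 (among the integer gridlines); it meets the x-axis at x = 0 (among the integer gridlines).
3. Matching integer coefficients to the picture gives p.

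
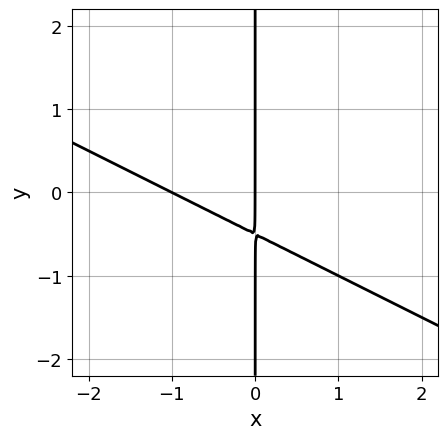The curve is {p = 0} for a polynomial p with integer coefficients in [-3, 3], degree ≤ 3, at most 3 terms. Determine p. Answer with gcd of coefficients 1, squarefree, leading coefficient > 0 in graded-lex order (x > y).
x^2 + 2*x*y + x

1. The degree is 2 — no degree-1 curve has this shape.
2. From the axis intercepts and sections: among the integer gridlines, it crosses the x-axis at x ∈ {-1, 0}; the visible y-axis segment lies entirely on the curve.
3. The integer polynomial consistent with all of this is the stated p.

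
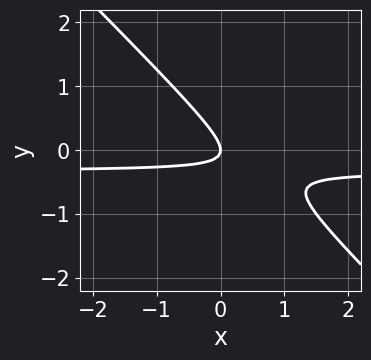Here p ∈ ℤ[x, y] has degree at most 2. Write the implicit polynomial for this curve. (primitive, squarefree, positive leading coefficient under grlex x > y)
3*x*y + 3*y^2 + x

First, deg p = 2. The shape is more complex than any degree-1 curve.
Next, checking where it meets the axes: one y-axis crossing is at y = 0; it meets the x-axis at x = 0 (among the integer gridlines).
Finally, assembling these constraints gives the stated polynomial.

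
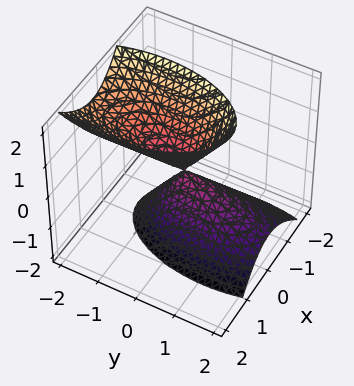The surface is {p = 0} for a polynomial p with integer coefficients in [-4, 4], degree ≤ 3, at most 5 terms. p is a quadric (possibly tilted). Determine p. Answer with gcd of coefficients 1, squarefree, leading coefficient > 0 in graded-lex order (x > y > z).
3*x^2 - x*z + y^2 + y*z - z^2

I count 2 distinct pieces. Treating them together as one polynomial.
deg p = 2. A generic line meets the surface in up to 2 points.
From the axis intercepts and sections: one x-axis crossing is at x = 0; it meets the z-axis at z = 0 (among the integer gridlines); it meets the y-axis at y = 0 (among the integer gridlines).
These observations pin down the coefficients.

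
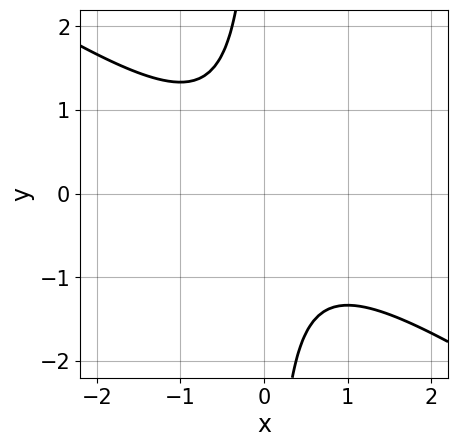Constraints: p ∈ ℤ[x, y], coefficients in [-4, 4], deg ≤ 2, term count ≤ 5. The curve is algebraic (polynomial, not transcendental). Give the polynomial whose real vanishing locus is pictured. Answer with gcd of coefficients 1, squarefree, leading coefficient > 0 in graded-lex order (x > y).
2*x^2 + 3*x*y + 2

1. deg p = 2. No degree-1 curve has this shape.
2. From the visible intercepts: it misses every integer gridline on the y-axis; no x-intercept at any integer in the box.
3. Together with the visible shape, these determine p as stated.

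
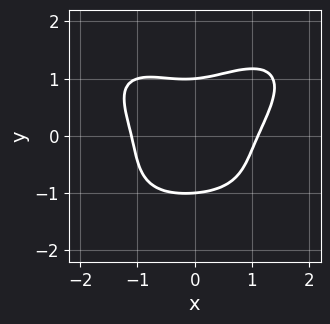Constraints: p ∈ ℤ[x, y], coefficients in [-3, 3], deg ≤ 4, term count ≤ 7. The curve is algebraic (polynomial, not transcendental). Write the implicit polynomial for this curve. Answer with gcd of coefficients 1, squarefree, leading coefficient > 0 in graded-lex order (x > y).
(a) Degree: the shape is more complex than any degree-3 curve, so deg p = 4.
(b) Checking where it meets the axes: the y-axis gridline crossings are at y ∈ {-1, 1}.
(c) Fitting integer coefficients to these (and the overall shape) gives p.

2*x^4 + 3*y^4 - 3*x^2*y - x*y - 3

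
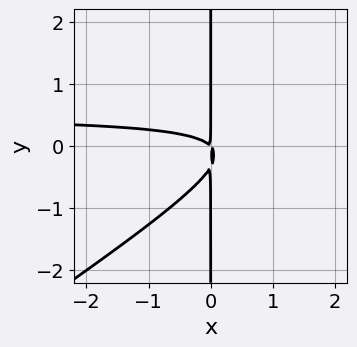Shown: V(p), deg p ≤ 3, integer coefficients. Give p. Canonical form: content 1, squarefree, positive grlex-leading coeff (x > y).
1. Degree: the shape is more complex than any degree-2 curve, so deg p = 3.
2. Reading off the gridlines: the visible y-axis segment lies entirely on the curve.
3. Matching integer coefficients to the picture gives p.

2*x^2*y - 3*x*y^2 - x^2 - x*y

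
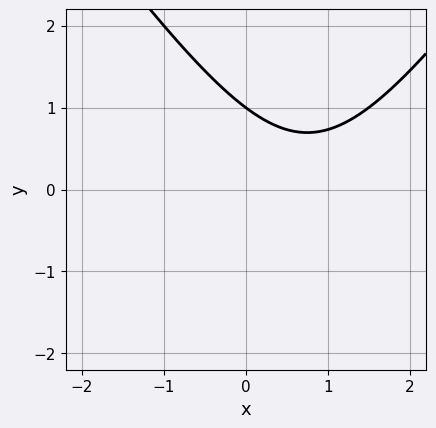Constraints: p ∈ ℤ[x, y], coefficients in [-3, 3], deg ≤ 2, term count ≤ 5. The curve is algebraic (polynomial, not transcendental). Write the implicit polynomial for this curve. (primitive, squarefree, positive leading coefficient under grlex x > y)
1. Degree: the shape is more complex than any degree-1 curve, so deg p = 2.
2. From the visible intercepts: it meets the y-axis at y = 1 (among the integer gridlines); no x-intercept at any integer in the box.
3. Together with the visible shape, these determine p as stated.

2*x^2 - y^2 - 3*x - 2*y + 3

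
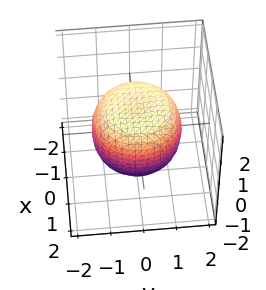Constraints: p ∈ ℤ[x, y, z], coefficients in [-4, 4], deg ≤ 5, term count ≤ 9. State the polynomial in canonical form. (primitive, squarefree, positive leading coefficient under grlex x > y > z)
2*x^4 + 4*x^2*y^2 + 2*y^4 - 2*x^2 - 2*y^2 + 3*z^2 - 3

1. Degree: no degree-3 surface has this shape, so deg p = 4.
2. Symmetries: rotational symmetry about the z-axis ⇒ p depends on x, y only through x² + y².
3. Observable constraints: a circular section at z = 0 has radius between 1 and 2; the z-axis gridline crossings are at z ∈ {-1, 1}.
4. The integer polynomial consistent with all of this is the stated p.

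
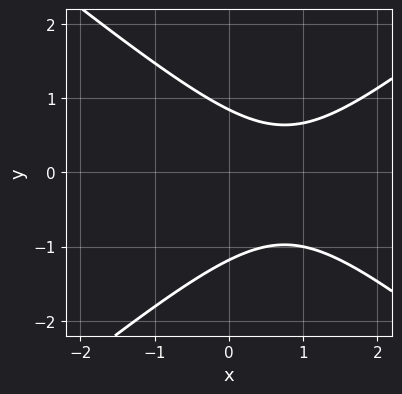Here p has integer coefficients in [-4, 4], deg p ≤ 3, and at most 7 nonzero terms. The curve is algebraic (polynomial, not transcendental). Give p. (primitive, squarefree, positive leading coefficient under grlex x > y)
2*x^2 - 3*y^2 - 3*x - y + 3

(a) The degree is 2 — the shape is more complex than any degree-1 curve.
(b) Against the integer gridlines: it misses every integer gridline on the x-axis.
(c) These observations pin down the coefficients.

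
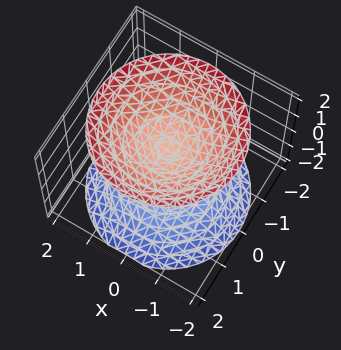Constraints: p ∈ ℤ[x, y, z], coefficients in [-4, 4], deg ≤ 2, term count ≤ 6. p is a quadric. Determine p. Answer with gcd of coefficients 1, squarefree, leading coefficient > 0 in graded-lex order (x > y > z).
2*x^2 + 2*y^2 - 2*z^2 + 1

1. I count 2 distinct pieces. Treating them together as one polynomial.
2. deg p = 2. Two separate bowl-shaped sheets opening away from each other; a quadric.
3. Symmetries: it's symmetric under z → −z, forcing even powers of z; the surface is invariant under rotation about z: p = q(x² + y², z).
4. Reading off the gridlines: it misses every integer gridline on the x-axis; a circular section at z = -1 has radius between 0 and 1; no y-intercept at any integer in the box.
5. These observations pin down the coefficients.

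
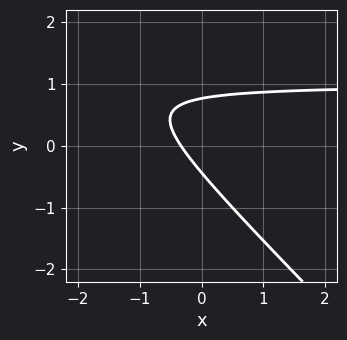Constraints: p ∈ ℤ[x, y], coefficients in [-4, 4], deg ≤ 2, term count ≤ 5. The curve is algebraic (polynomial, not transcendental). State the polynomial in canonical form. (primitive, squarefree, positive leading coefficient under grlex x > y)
3*x*y + 3*y^2 - 3*x - y - 1

The degree is 2 — a generic line meets the curve in up to 2 points.
Solving for integer coefficients yields p as stated.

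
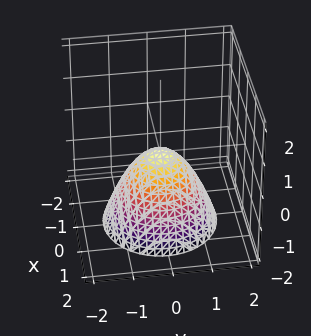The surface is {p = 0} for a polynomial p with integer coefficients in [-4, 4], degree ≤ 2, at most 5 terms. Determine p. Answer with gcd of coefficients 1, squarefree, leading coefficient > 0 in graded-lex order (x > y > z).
x^2 + y^2 + z

1. deg p = 2.
2. Symmetries: rotational symmetry about the z-axis ⇒ p depends on x, y only through x² + y².
3. From the visible intercepts: one x-axis crossing is at x = 0; a circular section at z = -2 has radius between 1 and 2.
4. The integer polynomial consistent with all of this is the stated p.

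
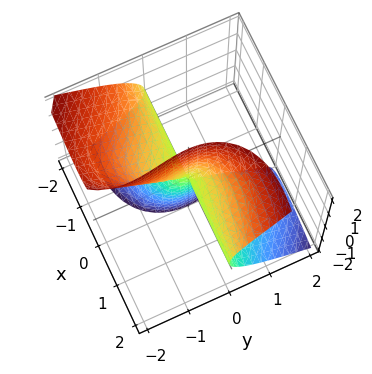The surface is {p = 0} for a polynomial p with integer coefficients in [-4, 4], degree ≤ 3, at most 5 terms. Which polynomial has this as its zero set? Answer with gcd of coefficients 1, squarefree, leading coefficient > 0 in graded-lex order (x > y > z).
Degree: a generic line meets the surface in up to 3 points, so deg p = 3.
From the axis intercepts and sections: one y-axis crossing is at y = 0; every point of the z-axis in the box is on the surface; the visible x-axis segment lies entirely on the surface.
Fitting integer coefficients to these (and the overall shape) gives p.

2*x^2*y - 2*x*z^2 + y^3 + y^2*z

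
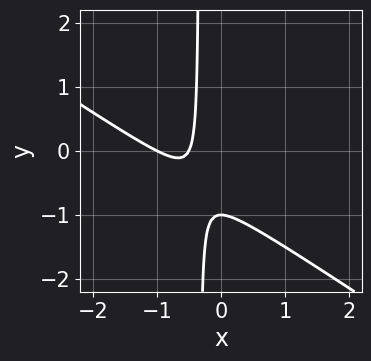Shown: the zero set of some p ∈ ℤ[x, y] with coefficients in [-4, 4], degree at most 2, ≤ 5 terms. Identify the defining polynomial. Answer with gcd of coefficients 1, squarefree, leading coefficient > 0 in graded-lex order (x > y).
2*x^2 + 3*x*y + 3*x + y + 1

First, the degree is 2 — the shape is more complex than any degree-1 curve.
Next, against the integer gridlines: it crosses the y-axis at the gridline y = -1; one x-axis crossing is at x = -1.
Finally, together with the visible shape, these determine p as stated.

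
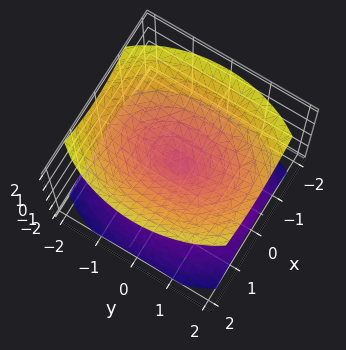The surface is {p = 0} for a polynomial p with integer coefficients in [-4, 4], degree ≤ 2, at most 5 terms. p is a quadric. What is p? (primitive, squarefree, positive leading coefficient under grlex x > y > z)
First, the picture has 2 separate pieces. They look like related sheets of one shape, so recover p as a whole.
Next, degree: a double cone through the origin; a quadric, so deg p = 2.
Then, symmetries: it's symmetric under z → −z, forcing even powers of z; mirror symmetry x ↦ −x ⇒ only even powers of x; the y ↦ −y reflection is a symmetry, so y appears only in even powers.
Next, checking where it meets the axes: it meets the y-axis at y = 0 (among the integer gridlines); one x-axis crossing is at x = 0.
Finally, together with the visible shape, these determine p as stated.

2*x^2 + y^2 - 2*z^2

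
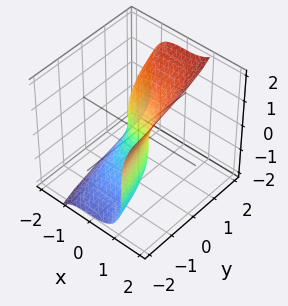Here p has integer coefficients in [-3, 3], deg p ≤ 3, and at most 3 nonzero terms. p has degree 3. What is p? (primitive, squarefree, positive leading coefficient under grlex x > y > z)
3*x^3 - z^3 + 3*y

First, degree: the shape is more complex than any degree-2 surface, so deg p = 3.
Then, reading off the gridlines: one x-axis crossing is at x = 0; it crosses the z-axis at the gridline z = 0; it crosses the y-axis at the gridline y = 0.
Finally, fitting integer coefficients to these (and the overall shape) gives p.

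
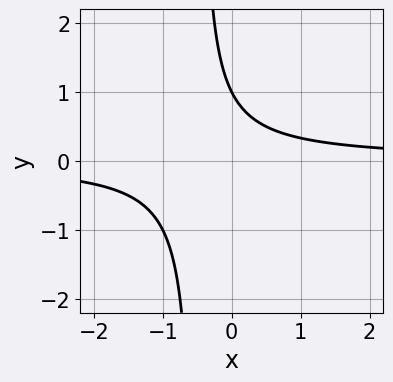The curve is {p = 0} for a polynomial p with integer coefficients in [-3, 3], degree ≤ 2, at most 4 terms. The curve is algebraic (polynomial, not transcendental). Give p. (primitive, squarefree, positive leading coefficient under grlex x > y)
deg p = 2. No degree-1 curve has this shape.
Against the integer gridlines: one y-axis crossing is at y = 1; the curve avoids every integer x-axis point in the box.
Assembling these constraints gives the stated polynomial.

2*x*y + y - 1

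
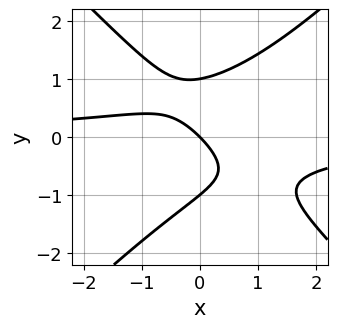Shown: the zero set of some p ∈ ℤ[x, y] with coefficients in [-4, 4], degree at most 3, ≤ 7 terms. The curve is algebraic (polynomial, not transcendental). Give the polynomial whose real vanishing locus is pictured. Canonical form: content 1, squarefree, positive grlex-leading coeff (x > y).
3*x^2*y - 3*y^3 - 2*x*y + 3*x + 3*y

(a) Degree: a generic line meets the curve in up to 3 points, so deg p = 3.
(b) Reading off the gridlines: one x-axis crossing is at x = 0; the y-axis gridline crossings are at y ∈ {-1, 0, 1}.
(c) Assembling these constraints gives the stated polynomial.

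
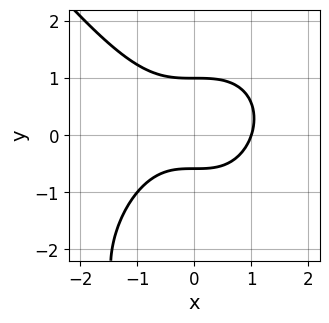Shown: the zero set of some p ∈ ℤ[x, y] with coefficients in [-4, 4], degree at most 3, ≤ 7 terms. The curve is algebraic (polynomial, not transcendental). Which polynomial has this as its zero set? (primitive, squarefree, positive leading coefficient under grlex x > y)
First, deg p = 3.
Next, checking where it meets the axes: it meets the x-axis at x = 1 (among the integer gridlines); it meets the y-axis at y = 1 (among the integer gridlines).
Finally, together with the visible shape, these determine p as stated.

2*x^3 + y^3 + 3*y^2 - 2*y - 2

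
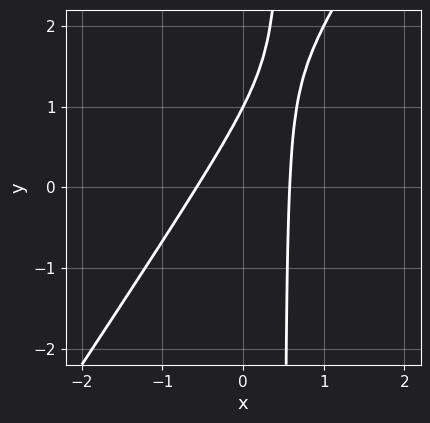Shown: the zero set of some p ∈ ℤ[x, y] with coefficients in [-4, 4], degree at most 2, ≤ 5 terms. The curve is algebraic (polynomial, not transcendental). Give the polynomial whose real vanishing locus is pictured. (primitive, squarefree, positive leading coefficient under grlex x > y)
3*x^2 - 2*x*y + y - 1

First, the degree is 2 — no degree-1 curve has this shape.
Next, reading off the gridlines: it meets the y-axis at y = 1 (among the integer gridlines).
Finally, the integer polynomial consistent with all of this is the stated p.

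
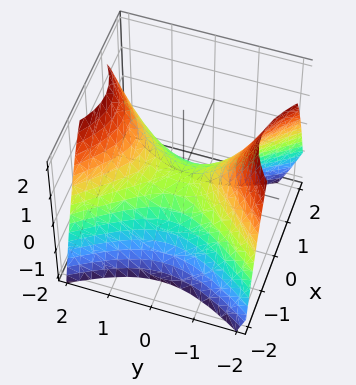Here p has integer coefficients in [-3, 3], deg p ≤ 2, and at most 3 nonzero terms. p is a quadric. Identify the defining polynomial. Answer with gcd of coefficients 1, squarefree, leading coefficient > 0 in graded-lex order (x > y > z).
(a) Degree: a saddle surface; a quadric, so deg p = 2.
(b) Symmetries: the x ↦ −x reflection is a symmetry, so x appears only in even powers; mirror symmetry y ↦ −y ⇒ only even powers of y.
(c) Checking where it meets the axes: it crosses the x-axis at the gridline x = 0; it crosses the z-axis at the gridline z = 0; it meets the y-axis at y = 0 (among the integer gridlines).
(d) Fitting integer coefficients to these (and the overall shape) gives p.

3*x^2 - 2*y^2 + 3*z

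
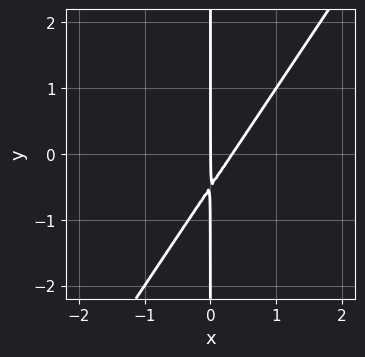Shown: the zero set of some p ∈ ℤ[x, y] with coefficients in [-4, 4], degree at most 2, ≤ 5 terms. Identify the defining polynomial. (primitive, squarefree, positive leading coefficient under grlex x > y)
1. deg p = 2. A generic line meets the curve in up to 2 points.
2. Observable constraints: the visible y-axis segment lies entirely on the curve; it meets the x-axis at x = 0 (among the integer gridlines).
3. Fitting integer coefficients to these (and the overall shape) gives p.

3*x^2 - 2*x*y - x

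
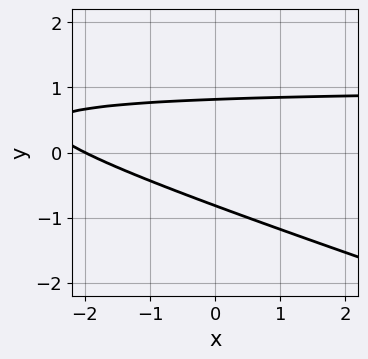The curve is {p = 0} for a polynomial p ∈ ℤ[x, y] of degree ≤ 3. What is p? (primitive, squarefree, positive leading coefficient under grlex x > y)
x*y + 3*y^2 - x - 2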